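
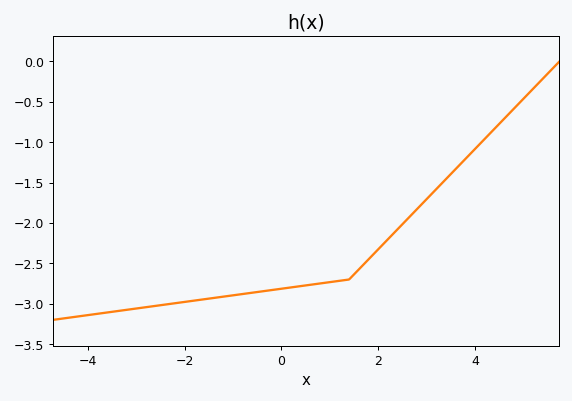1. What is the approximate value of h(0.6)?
-2.75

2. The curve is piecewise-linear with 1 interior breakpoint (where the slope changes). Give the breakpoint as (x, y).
(1.4, -2.7)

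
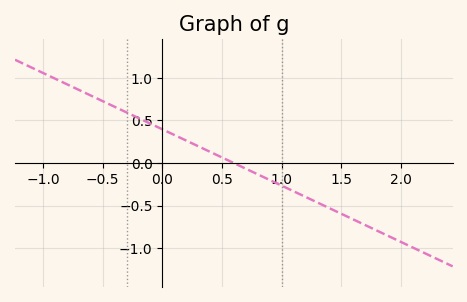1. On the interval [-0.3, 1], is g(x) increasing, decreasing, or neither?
decreasing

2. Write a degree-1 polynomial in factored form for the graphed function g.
y = -0.66(x - 0.6)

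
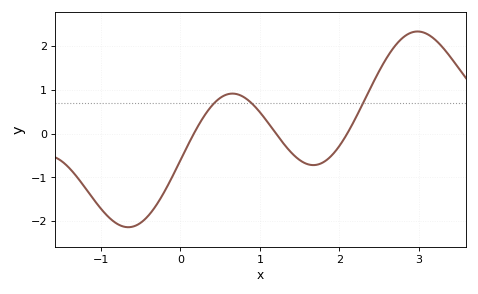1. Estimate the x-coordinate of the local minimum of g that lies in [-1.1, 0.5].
-0.7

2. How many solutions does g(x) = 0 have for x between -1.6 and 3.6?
3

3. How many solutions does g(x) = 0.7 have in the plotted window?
3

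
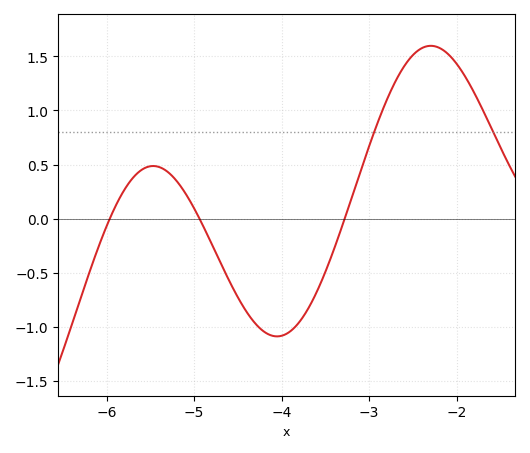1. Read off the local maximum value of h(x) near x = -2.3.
1.6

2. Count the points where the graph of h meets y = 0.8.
2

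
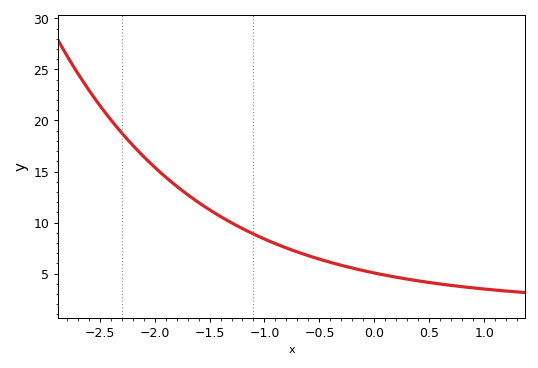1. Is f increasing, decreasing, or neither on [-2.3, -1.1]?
decreasing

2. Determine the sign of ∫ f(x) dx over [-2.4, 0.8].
positive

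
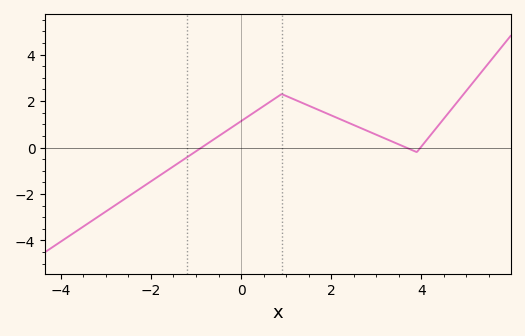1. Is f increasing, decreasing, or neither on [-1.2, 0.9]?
increasing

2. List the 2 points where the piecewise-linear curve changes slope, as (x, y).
(0.9, 2.3); (3.9, -0.2)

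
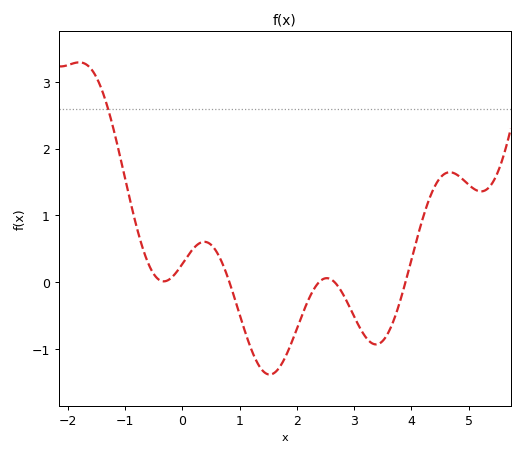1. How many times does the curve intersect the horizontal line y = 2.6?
1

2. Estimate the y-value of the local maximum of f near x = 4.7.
1.6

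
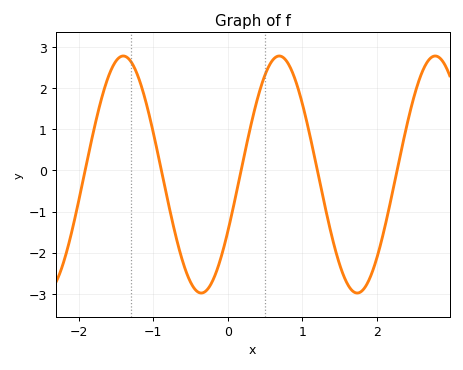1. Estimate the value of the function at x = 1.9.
-2.6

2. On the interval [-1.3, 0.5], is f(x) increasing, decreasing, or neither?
neither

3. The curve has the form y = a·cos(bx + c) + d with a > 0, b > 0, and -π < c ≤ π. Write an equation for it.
y = 2.88cos(3x - 2.1) - 0.1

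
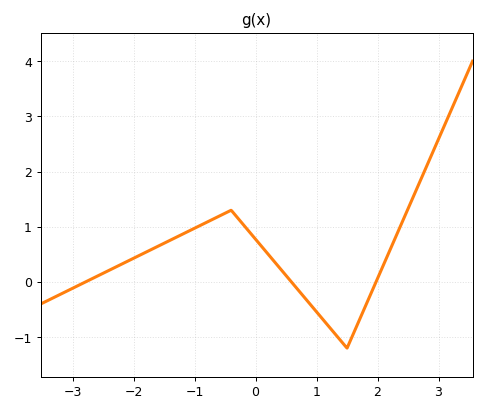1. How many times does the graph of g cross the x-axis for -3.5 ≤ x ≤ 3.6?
3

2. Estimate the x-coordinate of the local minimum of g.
1.5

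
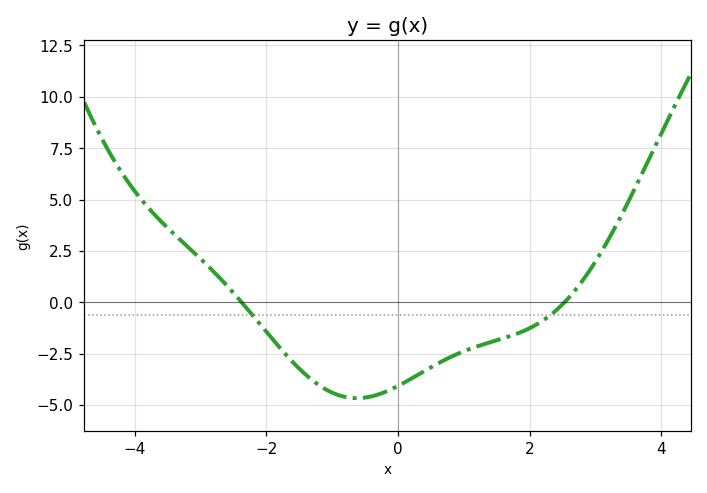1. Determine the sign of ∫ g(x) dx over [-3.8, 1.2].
negative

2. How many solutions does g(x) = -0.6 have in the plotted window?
2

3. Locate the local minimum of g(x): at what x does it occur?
-0.6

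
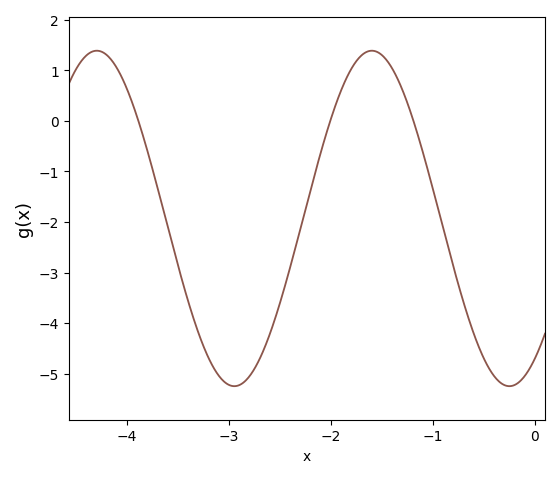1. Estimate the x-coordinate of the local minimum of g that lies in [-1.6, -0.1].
-0.3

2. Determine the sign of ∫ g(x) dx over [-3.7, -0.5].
negative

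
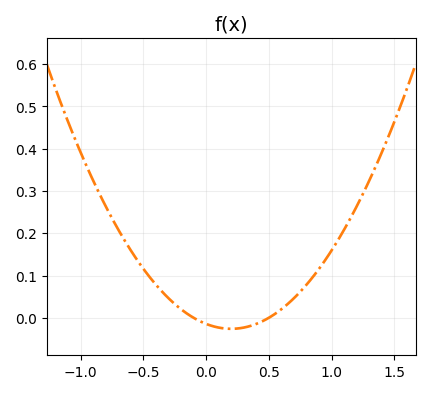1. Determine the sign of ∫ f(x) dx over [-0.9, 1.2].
positive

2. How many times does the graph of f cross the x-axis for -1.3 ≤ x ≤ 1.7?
2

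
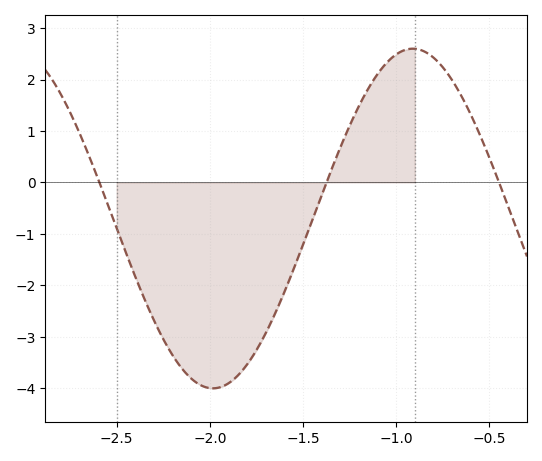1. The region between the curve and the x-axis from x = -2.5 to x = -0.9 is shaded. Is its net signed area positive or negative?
negative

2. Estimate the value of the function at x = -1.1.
2.11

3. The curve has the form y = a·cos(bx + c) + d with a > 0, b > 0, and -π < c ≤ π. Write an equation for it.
y = 3.3cos(2.93x + 2.67) - 0.7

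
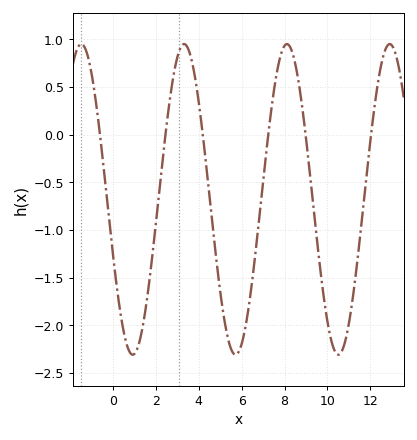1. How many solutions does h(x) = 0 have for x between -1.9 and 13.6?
6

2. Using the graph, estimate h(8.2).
0.939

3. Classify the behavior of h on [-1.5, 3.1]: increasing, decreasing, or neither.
neither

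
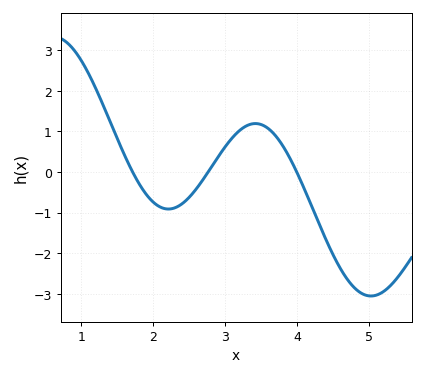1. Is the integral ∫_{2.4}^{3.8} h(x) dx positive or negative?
positive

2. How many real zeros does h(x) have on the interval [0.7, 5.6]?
3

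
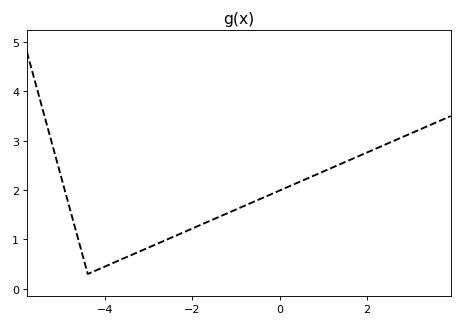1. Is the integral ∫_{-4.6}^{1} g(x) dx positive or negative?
positive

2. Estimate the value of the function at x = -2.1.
1.18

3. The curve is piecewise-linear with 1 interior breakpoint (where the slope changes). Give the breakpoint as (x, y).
(-4.4, 0.3)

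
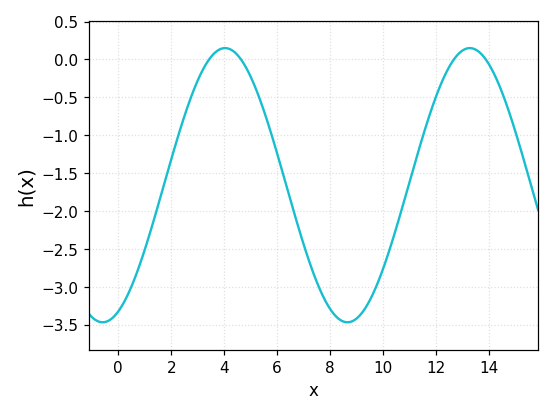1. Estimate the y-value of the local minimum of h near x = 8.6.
-3.47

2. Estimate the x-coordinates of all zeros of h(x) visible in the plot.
3.43, 4.63, 12.7, 13.9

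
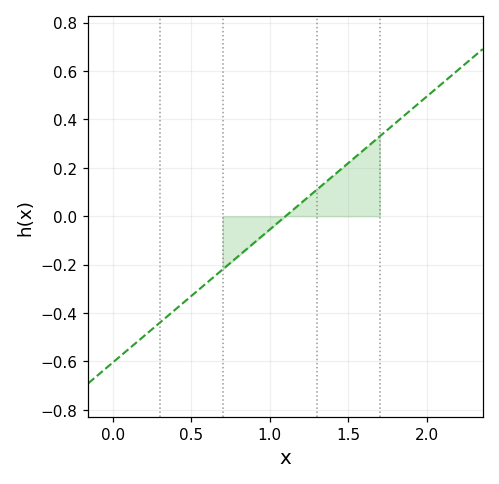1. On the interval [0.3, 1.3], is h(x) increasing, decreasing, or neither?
increasing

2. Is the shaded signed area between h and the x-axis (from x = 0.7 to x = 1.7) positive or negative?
positive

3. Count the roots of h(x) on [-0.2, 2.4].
1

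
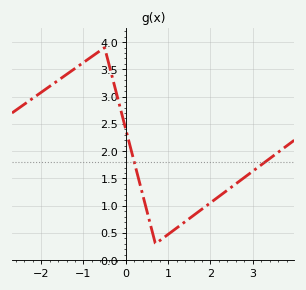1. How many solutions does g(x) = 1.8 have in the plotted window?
2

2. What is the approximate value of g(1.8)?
0.95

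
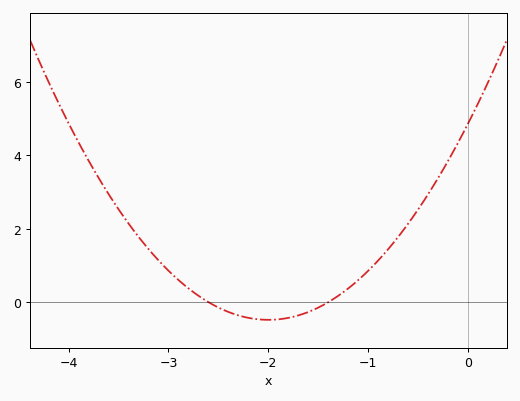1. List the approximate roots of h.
-2.6, -1.4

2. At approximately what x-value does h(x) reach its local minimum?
-2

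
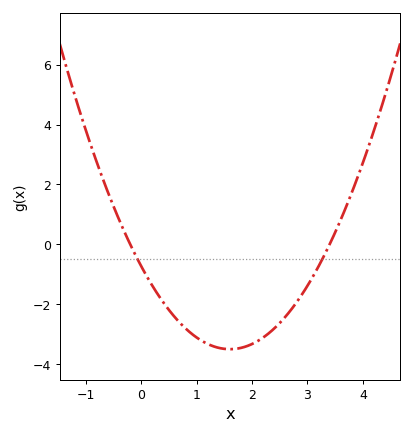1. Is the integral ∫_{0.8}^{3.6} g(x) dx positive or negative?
negative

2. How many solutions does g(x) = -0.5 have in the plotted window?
2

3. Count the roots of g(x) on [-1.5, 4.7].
2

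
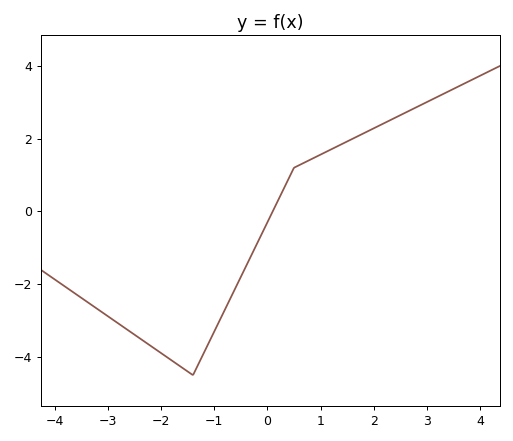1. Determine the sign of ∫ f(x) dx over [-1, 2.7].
positive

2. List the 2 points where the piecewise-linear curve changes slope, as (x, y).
(-1.4, -4.5); (0.5, 1.2)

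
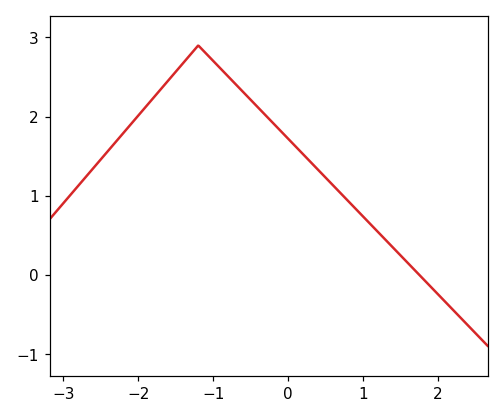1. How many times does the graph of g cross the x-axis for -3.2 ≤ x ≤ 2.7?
1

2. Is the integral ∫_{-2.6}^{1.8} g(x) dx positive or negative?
positive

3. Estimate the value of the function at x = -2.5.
1.5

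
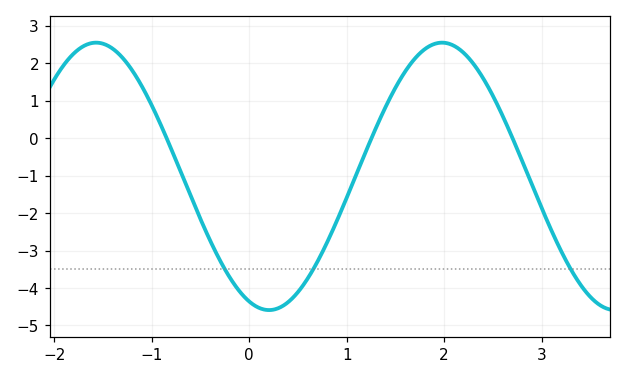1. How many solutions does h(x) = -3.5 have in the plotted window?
3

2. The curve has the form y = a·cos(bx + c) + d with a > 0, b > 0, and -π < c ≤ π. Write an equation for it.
y = 3.57cos(1.77x + 2.78) - 1.02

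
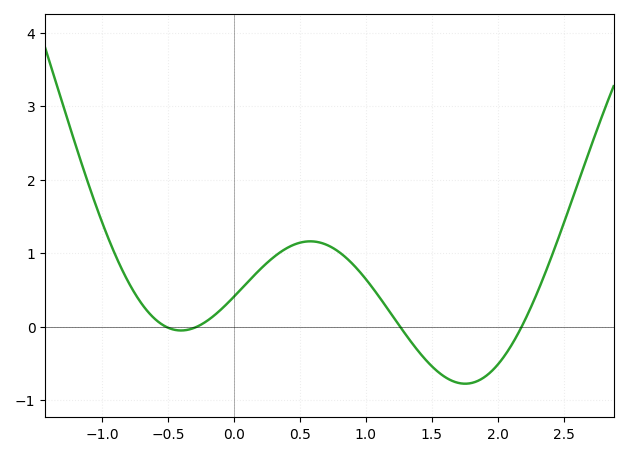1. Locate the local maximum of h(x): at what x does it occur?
0.6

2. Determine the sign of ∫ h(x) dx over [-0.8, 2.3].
positive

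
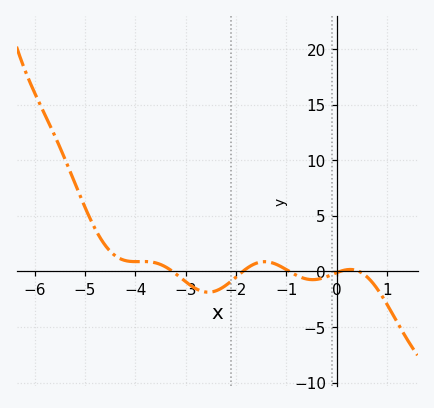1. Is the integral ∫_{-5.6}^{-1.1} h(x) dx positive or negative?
positive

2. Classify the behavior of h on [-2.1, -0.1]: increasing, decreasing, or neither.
neither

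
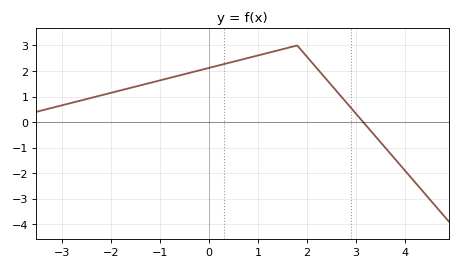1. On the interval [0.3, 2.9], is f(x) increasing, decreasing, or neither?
neither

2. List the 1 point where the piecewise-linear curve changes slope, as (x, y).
(1.8, 3)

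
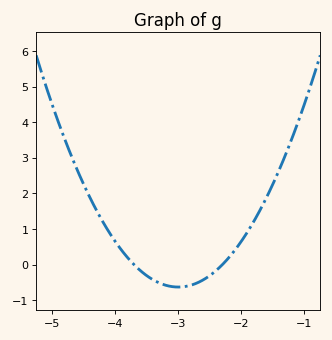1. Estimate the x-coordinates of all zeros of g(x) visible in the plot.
-3.7, -2.3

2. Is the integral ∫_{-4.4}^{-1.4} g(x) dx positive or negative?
positive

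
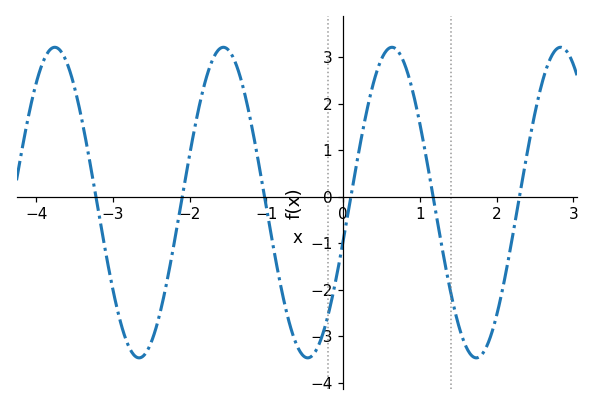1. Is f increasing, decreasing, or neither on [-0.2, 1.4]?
neither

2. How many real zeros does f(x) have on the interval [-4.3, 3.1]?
6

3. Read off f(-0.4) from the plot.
-3.4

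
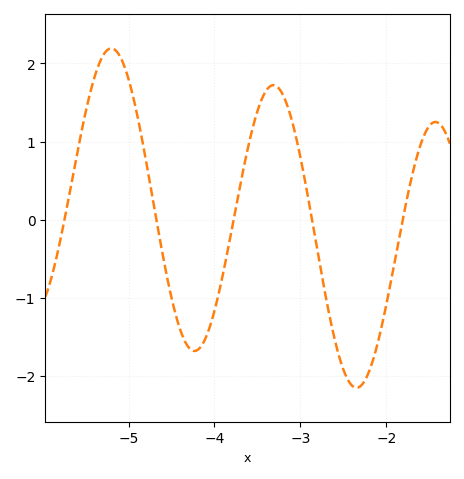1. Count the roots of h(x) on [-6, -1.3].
5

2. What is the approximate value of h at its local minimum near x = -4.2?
-1.69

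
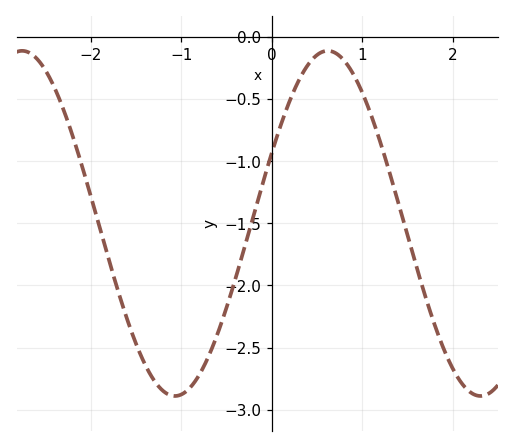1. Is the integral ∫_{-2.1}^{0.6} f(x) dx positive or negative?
negative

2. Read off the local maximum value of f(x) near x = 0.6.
-0.11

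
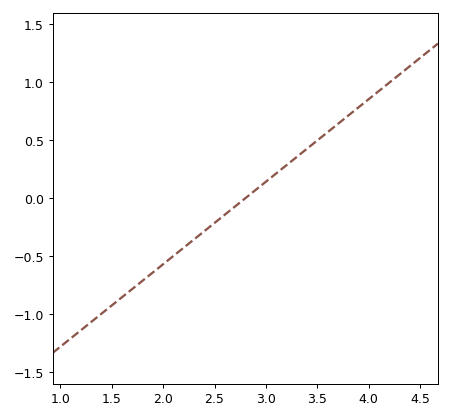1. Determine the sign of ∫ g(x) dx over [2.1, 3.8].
positive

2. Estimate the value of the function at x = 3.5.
0.497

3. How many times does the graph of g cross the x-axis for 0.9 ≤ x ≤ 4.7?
1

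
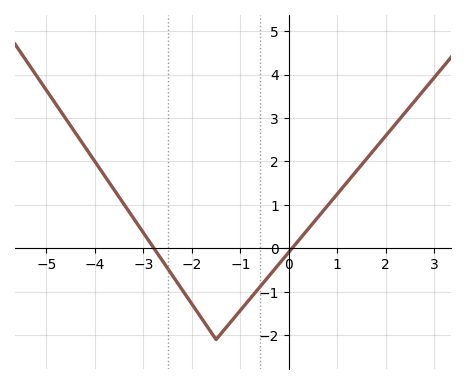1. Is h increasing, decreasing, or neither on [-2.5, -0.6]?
neither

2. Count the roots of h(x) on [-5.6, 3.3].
2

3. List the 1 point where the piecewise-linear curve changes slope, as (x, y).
(-1.5, -2.1)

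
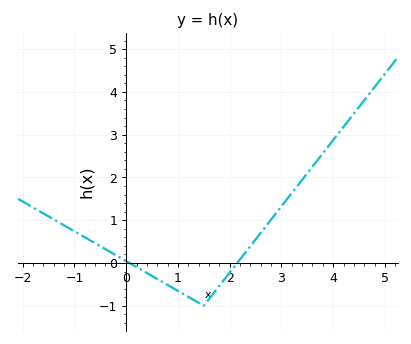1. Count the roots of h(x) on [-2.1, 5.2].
2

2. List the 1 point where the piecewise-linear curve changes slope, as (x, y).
(1.5, -1)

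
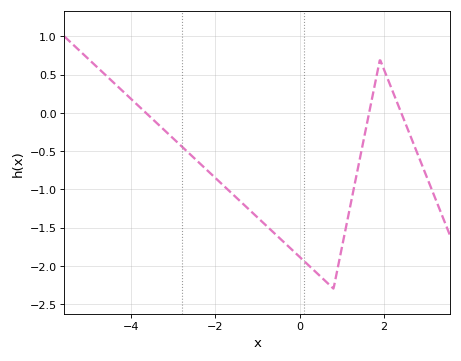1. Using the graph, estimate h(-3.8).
0.08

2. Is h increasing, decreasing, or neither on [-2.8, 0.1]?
decreasing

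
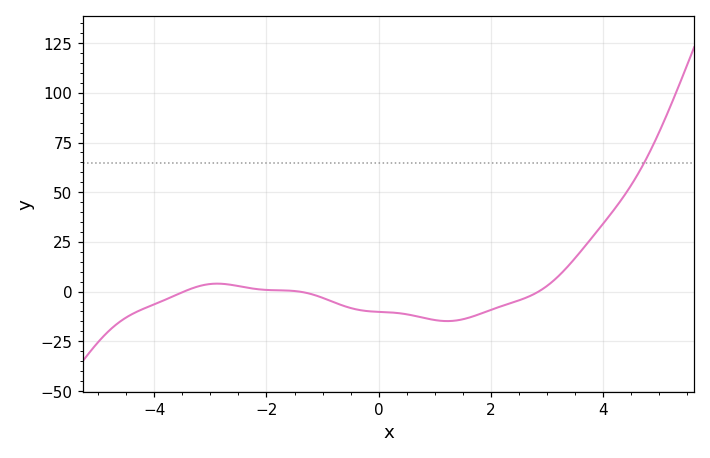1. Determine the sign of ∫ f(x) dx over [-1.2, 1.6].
negative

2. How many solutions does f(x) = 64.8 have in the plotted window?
1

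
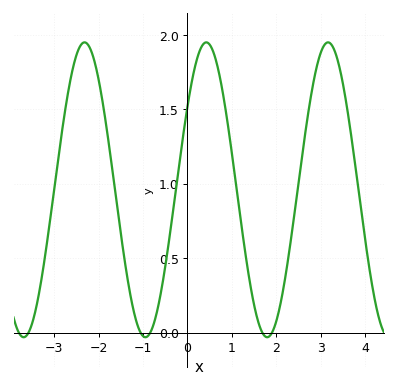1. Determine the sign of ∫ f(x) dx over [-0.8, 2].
positive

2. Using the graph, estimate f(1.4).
0.35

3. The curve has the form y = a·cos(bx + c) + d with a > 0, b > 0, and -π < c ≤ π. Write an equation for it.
y = 0.99cos(2.29x - 0.972) + 0.96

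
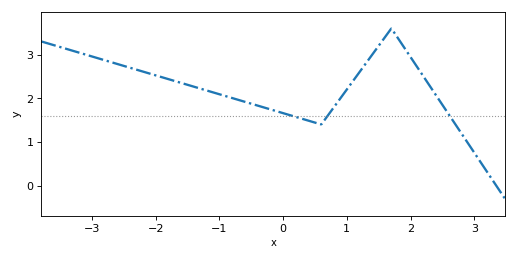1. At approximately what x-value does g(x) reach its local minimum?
0.598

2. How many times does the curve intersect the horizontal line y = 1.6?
3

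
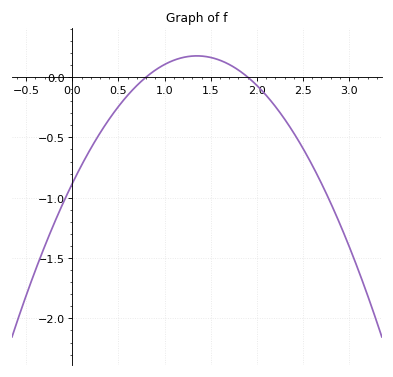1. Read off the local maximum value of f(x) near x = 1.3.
0.2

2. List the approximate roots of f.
0.8, 1.9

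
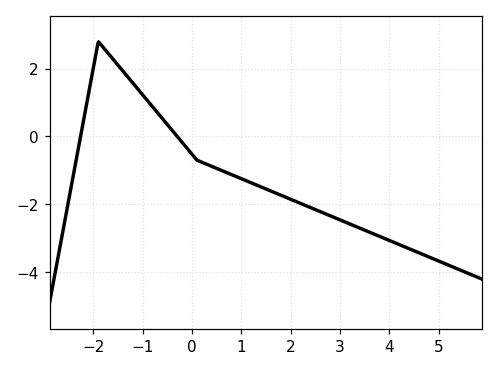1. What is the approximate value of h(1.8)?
-1.73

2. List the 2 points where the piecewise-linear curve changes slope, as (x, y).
(-1.9, 2.8); (0.1, -0.7)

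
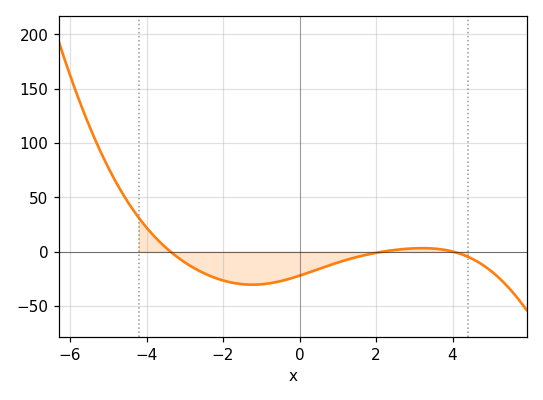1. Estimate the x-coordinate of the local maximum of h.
3.21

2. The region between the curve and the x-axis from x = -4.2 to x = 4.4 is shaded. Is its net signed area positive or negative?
negative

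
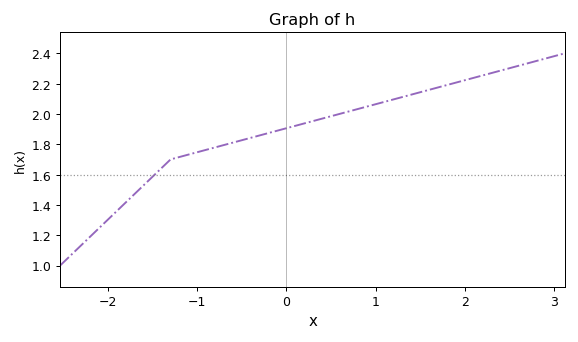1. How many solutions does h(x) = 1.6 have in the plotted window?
1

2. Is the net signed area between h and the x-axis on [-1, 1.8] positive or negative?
positive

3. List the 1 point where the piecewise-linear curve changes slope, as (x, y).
(-1.3, 1.7)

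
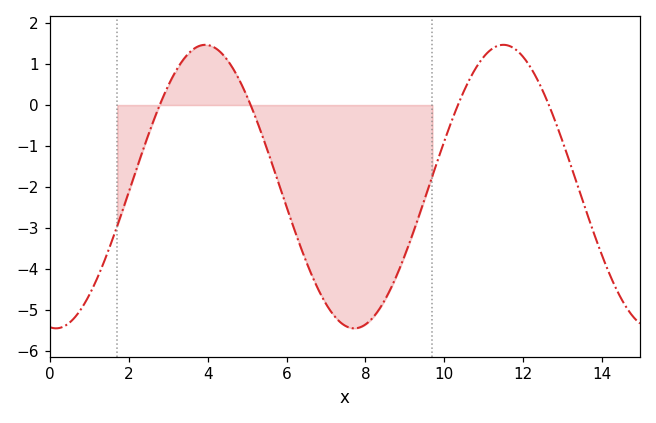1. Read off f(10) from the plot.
-0.884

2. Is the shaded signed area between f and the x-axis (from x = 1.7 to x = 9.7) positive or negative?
negative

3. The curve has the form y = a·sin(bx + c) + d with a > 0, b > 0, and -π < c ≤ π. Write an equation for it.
y = 3.46sin(0.83x - 1.69) - 1.99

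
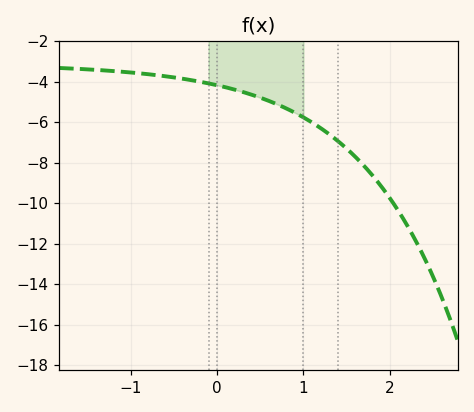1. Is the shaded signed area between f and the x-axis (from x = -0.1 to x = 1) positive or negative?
negative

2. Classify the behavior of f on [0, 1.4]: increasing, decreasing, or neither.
decreasing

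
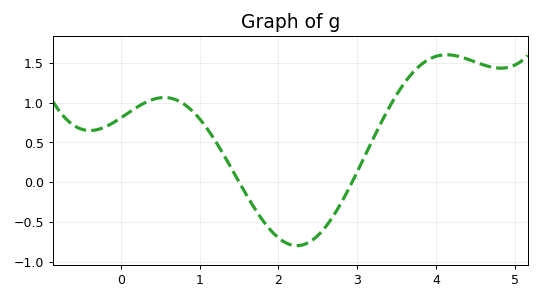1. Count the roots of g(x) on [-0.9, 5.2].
2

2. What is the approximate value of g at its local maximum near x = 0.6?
1.06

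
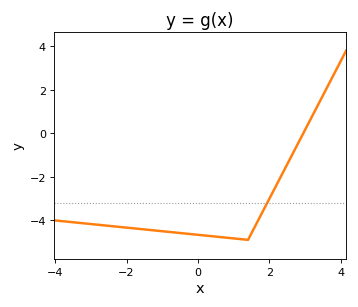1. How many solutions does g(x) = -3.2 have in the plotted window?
1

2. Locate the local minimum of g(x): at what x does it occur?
1.4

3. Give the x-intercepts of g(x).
2.95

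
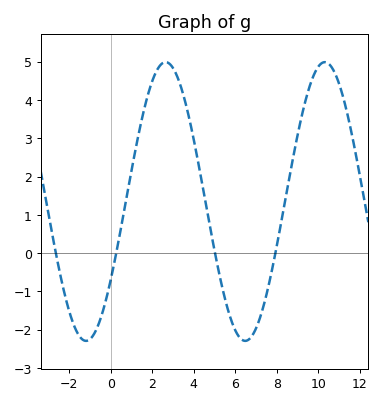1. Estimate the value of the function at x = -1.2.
-2.29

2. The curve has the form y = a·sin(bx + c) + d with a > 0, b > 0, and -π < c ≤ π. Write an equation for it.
y = 3.64sin(0.82x - 0.6) + 1.35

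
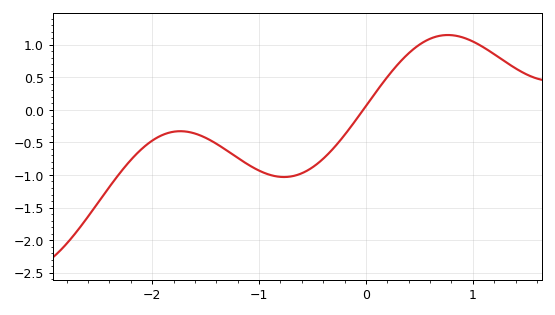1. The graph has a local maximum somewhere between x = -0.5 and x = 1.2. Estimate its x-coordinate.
0.8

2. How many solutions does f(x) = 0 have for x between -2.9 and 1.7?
1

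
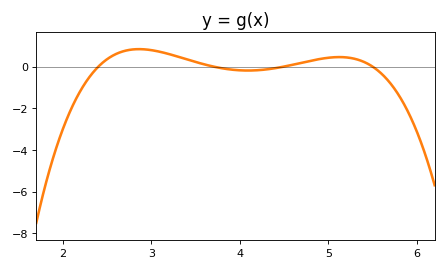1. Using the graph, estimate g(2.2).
-1.2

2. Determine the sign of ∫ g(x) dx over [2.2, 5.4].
positive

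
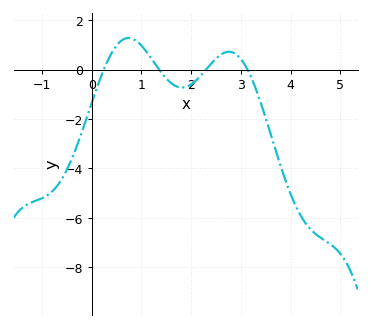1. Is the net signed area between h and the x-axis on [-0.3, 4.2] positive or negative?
negative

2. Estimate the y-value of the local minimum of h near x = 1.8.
-0.8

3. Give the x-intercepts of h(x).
0.2, 1.4, 2.3, 3.1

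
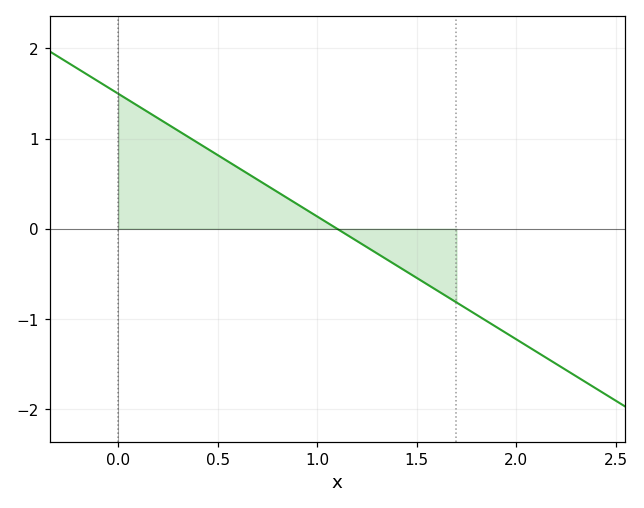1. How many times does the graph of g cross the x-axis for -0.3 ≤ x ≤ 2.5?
1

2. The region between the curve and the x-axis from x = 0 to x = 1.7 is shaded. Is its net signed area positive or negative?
positive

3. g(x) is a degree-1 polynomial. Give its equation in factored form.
y = -1.36(x - 1.1)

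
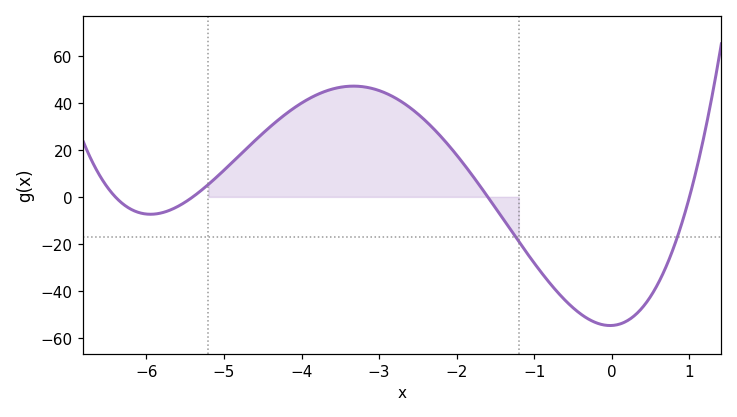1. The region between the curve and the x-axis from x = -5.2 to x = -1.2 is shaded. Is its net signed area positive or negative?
positive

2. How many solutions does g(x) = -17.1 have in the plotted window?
2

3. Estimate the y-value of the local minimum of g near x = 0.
-54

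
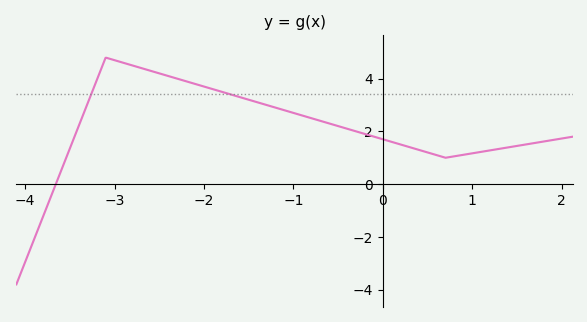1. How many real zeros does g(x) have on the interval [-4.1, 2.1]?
1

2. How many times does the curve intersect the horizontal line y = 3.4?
2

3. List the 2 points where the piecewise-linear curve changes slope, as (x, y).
(-3.1, 4.8); (0.7, 1)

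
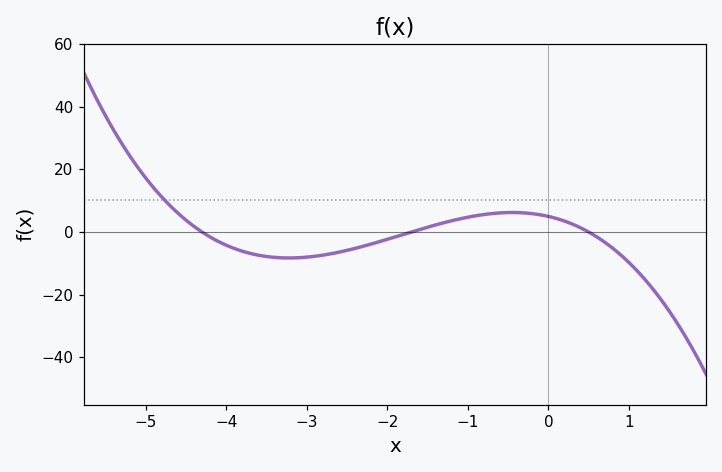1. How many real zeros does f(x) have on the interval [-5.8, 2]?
3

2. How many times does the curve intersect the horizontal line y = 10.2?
1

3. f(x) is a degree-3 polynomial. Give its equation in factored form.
y = -1.36(x + 4.3)(x + 1.7)(x - 0.5)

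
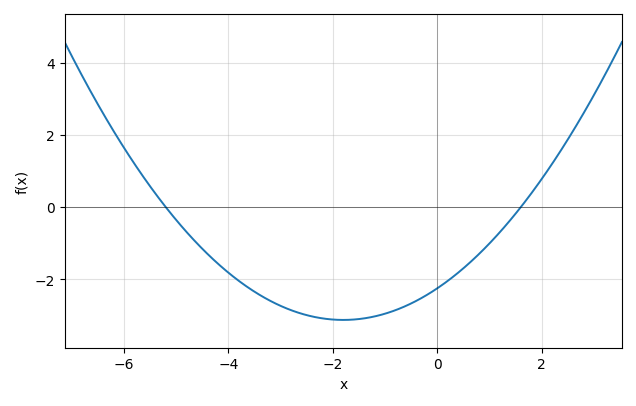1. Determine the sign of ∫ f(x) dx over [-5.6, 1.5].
negative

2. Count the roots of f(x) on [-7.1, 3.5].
2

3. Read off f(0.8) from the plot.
-1.3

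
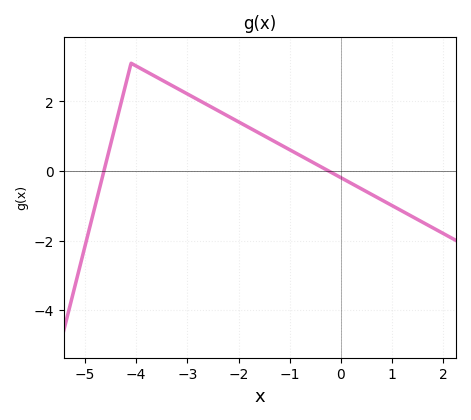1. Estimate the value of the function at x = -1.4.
0.933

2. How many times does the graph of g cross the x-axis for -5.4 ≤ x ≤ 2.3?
2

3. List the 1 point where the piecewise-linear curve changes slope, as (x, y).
(-4.1, 3.1)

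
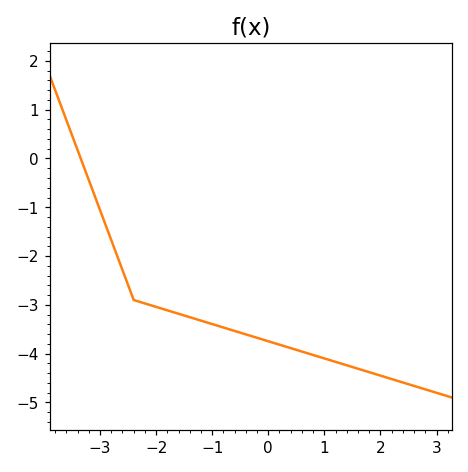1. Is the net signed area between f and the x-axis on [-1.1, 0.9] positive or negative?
negative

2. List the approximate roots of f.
-3.34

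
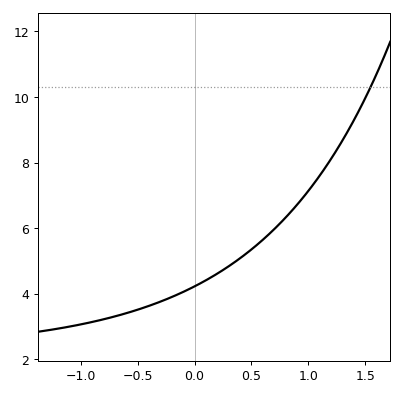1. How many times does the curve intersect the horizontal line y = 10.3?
1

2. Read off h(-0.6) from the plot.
3.4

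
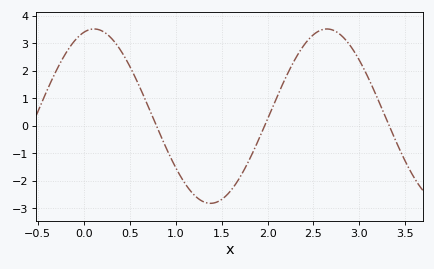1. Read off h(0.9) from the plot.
-0.832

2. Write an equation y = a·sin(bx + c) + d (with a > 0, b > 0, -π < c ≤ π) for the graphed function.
y = 3.17sin(2.48x + 1.29) + 0.35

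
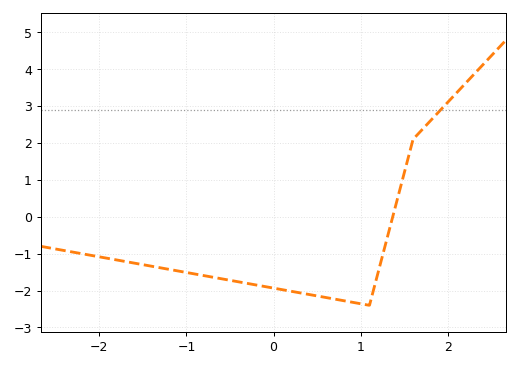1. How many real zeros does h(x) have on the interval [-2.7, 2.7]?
1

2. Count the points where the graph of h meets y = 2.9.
1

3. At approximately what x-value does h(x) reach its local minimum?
1.1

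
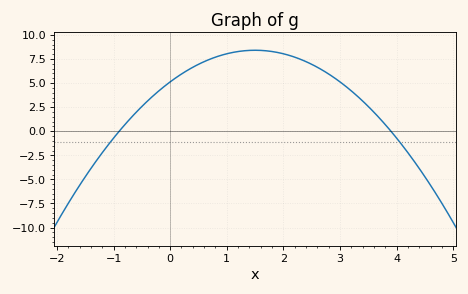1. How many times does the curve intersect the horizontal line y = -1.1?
2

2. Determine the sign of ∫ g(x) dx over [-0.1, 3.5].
positive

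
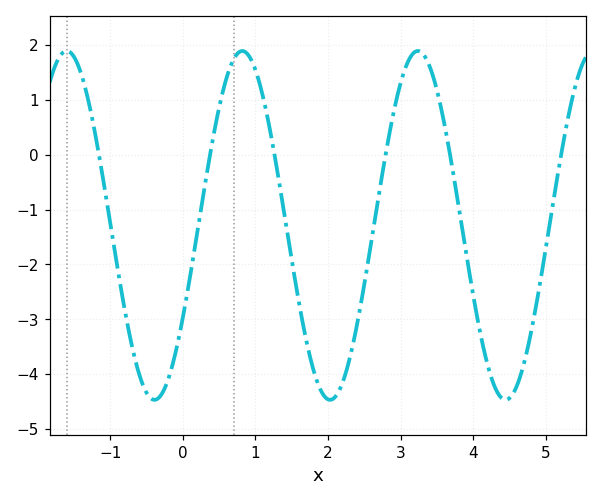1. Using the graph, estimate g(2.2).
-4.16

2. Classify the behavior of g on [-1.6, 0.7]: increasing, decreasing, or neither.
neither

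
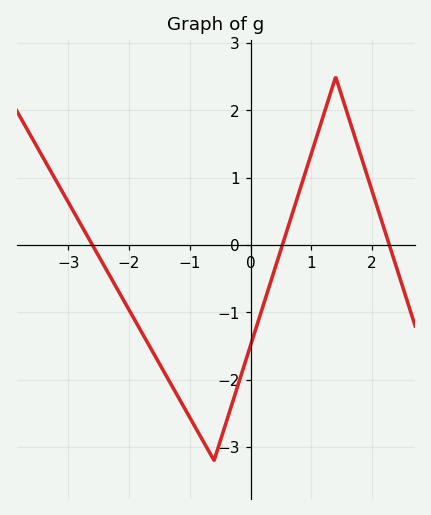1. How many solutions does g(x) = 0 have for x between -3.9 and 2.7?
3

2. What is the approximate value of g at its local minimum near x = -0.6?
-3.2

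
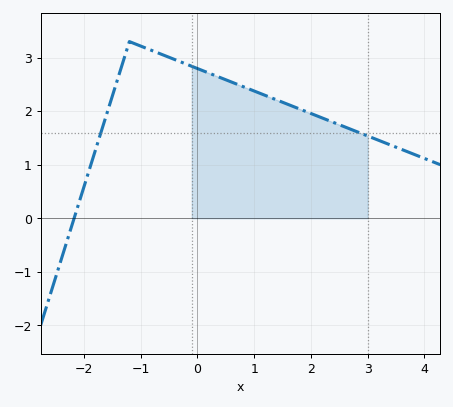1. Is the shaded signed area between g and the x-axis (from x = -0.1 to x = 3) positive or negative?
positive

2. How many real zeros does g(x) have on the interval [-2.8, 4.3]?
1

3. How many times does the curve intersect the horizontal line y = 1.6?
2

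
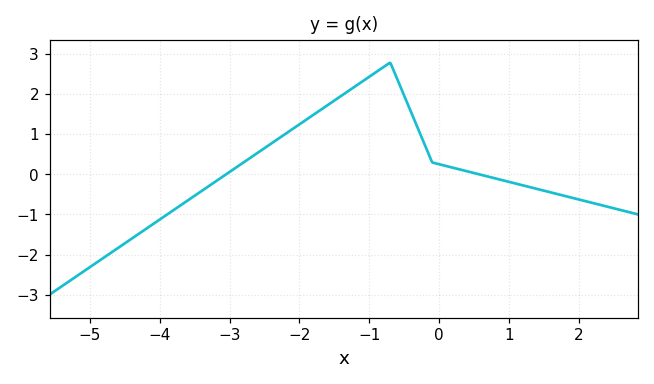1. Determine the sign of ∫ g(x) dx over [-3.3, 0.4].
positive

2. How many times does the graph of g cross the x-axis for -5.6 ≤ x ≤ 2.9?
2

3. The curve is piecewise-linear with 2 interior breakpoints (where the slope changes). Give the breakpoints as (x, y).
(-0.7, 2.8); (-0.1, 0.3)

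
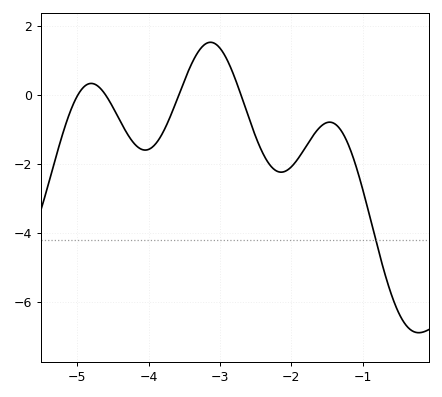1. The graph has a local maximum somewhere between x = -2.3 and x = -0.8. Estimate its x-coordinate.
-1.46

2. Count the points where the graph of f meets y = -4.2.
1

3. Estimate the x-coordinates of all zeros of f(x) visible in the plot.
-4.99, -4.6, -3.57, -2.71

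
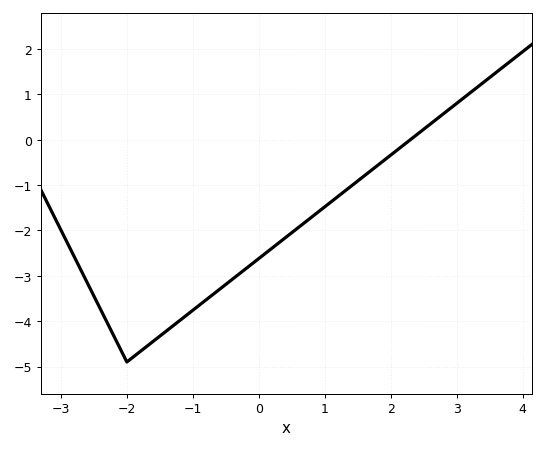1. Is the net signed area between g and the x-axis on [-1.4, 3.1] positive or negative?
negative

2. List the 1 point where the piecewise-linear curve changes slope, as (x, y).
(-2, -4.9)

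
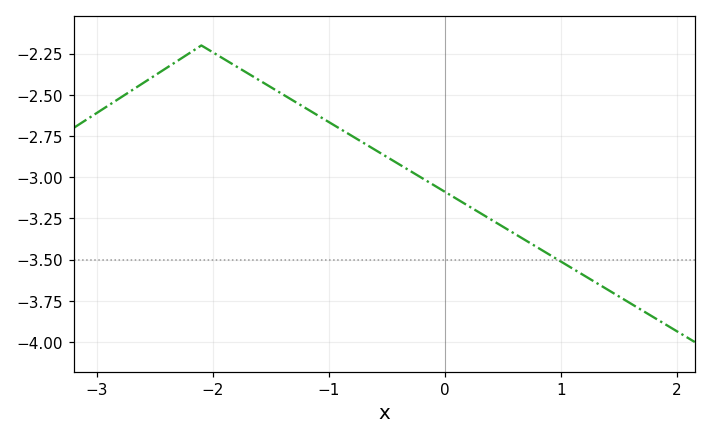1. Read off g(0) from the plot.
-3.09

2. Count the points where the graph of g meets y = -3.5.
1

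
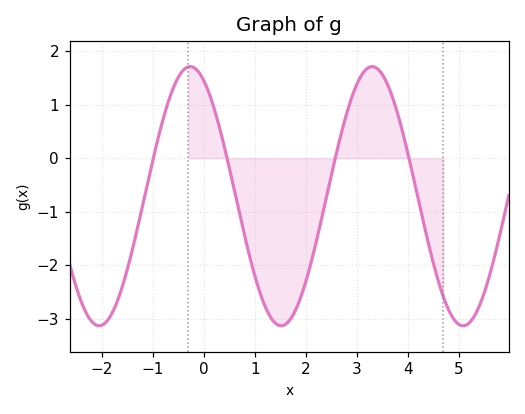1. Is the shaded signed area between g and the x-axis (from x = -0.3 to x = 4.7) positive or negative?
negative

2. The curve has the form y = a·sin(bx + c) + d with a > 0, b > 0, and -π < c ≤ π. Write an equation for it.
y = 2.42sin(1.76x + 2.04) - 0.71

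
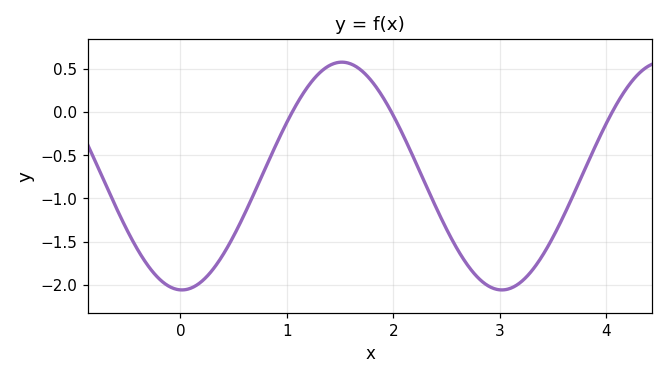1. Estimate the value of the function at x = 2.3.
-0.826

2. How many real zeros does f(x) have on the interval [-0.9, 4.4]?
3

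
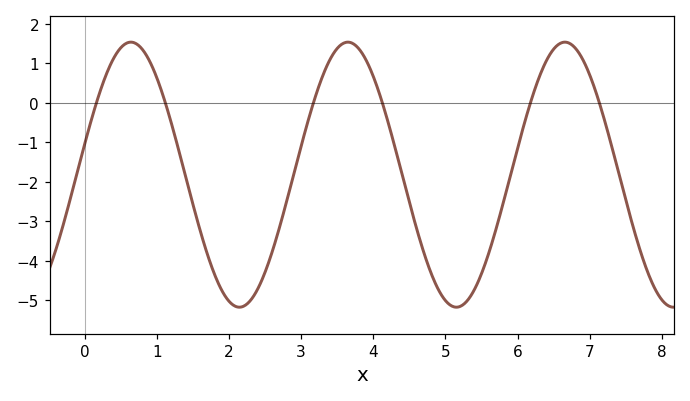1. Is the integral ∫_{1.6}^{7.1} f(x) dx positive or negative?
negative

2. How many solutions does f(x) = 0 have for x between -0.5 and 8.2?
6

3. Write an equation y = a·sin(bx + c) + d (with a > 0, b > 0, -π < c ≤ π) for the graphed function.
y = 3.36sin(2.1x + 0.23) - 1.82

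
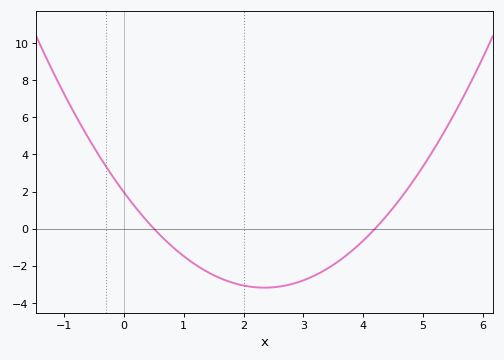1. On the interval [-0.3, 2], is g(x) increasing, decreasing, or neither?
decreasing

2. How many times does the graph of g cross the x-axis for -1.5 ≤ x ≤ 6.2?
2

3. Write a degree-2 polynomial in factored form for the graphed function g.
y = 0.93(x - 0.5)(x - 4.2)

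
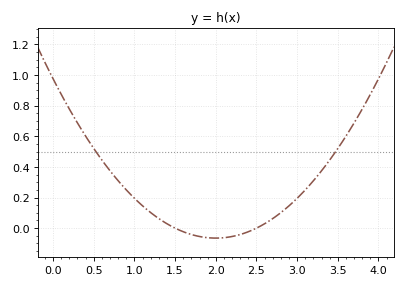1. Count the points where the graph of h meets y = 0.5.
2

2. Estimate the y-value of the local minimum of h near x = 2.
-0.065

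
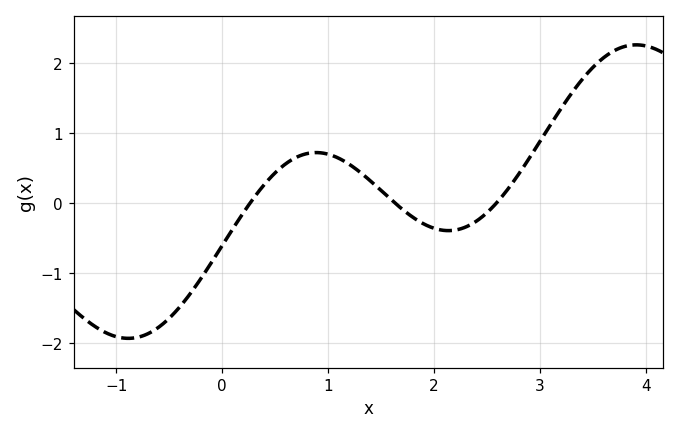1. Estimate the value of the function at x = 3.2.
1.35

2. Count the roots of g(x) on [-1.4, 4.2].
3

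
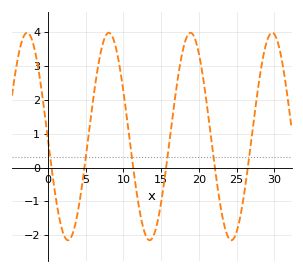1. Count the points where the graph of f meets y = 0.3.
6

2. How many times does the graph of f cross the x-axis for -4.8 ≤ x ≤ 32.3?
6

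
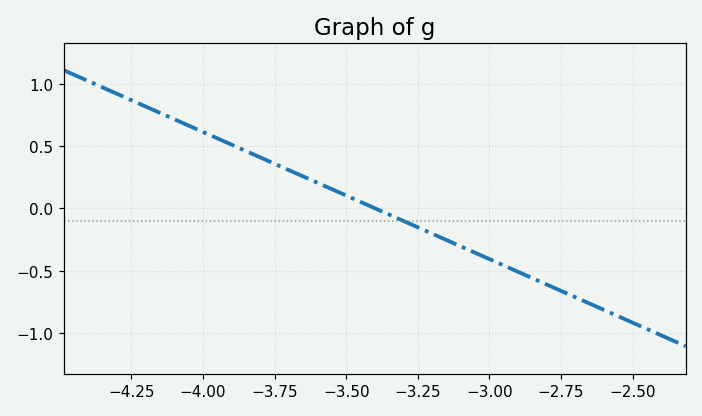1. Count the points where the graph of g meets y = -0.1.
1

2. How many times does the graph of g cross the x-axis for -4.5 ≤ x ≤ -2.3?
1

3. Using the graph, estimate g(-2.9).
-0.51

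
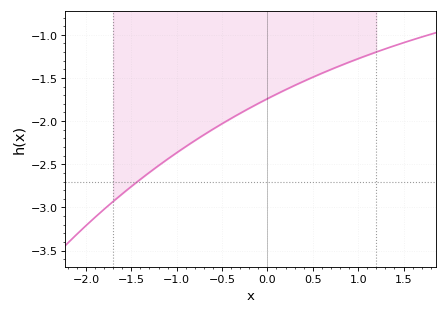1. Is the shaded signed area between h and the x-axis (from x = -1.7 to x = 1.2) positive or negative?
negative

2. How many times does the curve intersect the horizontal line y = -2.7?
1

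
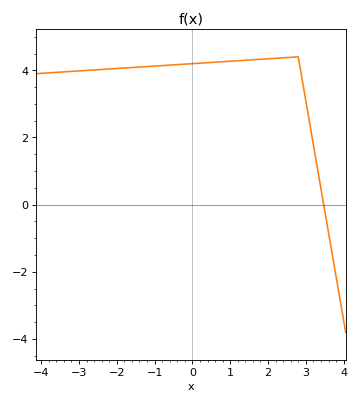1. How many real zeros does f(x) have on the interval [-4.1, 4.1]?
1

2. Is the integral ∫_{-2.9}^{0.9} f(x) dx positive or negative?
positive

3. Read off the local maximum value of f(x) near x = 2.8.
4.4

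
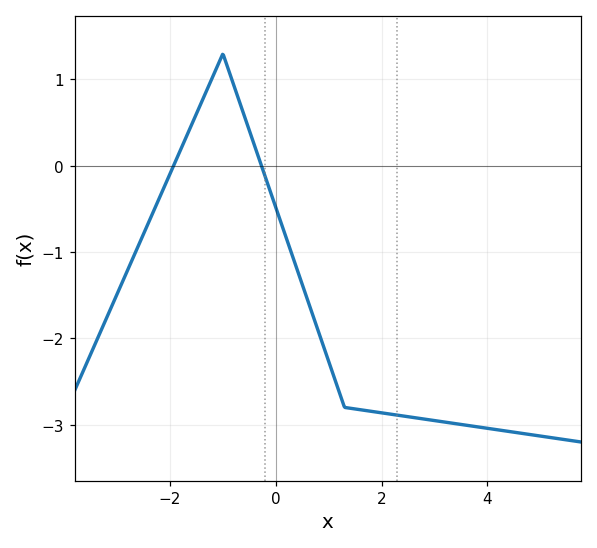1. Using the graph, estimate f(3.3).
-2.98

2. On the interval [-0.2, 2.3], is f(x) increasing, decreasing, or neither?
decreasing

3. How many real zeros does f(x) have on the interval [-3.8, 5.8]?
2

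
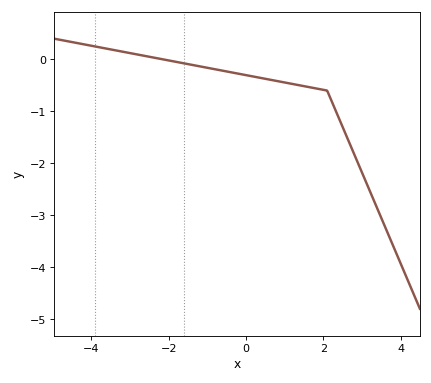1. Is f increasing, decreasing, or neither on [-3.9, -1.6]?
decreasing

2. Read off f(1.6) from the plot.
-0.529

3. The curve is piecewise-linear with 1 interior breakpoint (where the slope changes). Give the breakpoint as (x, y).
(2.1, -0.6)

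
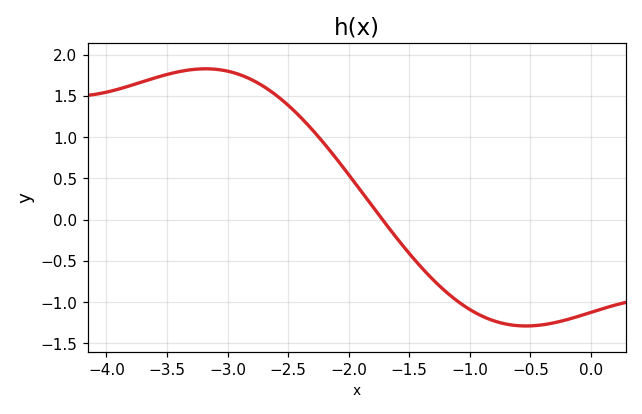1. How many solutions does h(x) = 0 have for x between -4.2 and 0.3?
1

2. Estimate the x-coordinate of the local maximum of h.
-3.18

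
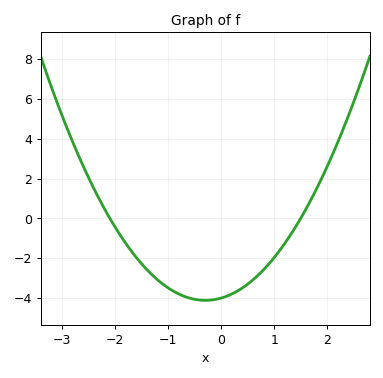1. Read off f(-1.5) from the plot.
-2.29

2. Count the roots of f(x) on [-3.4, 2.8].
2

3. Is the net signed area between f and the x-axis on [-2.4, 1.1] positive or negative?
negative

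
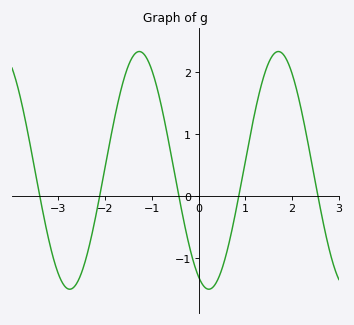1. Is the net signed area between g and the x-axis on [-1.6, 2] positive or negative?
positive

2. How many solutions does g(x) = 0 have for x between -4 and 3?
5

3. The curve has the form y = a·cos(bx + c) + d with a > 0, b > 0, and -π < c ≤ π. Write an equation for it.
y = 1.92cos(2.1x + 2.7) + 0.41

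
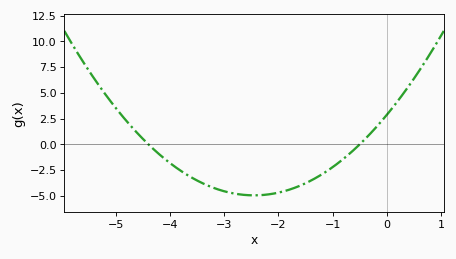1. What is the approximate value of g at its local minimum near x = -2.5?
-4.94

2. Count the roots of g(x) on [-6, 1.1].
2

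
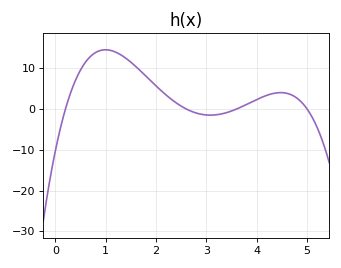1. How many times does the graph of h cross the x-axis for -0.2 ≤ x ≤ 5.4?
4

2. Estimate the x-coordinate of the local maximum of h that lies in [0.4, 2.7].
1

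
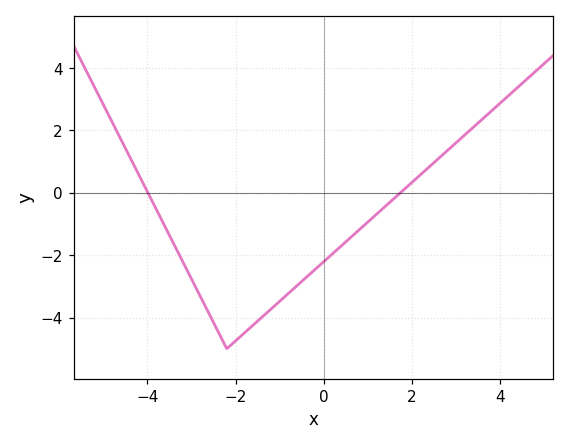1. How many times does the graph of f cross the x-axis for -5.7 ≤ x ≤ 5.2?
2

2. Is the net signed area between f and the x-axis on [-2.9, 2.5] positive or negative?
negative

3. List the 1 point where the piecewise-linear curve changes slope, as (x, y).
(-2.2, -5)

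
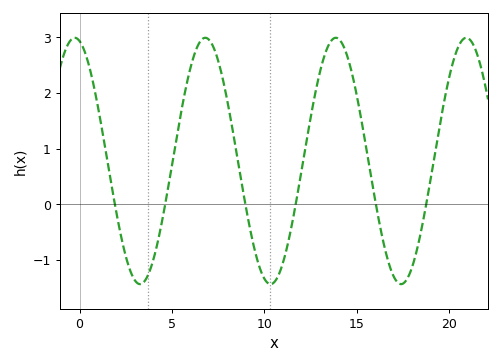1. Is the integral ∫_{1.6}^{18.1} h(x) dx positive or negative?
positive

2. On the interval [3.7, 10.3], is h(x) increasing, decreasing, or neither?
neither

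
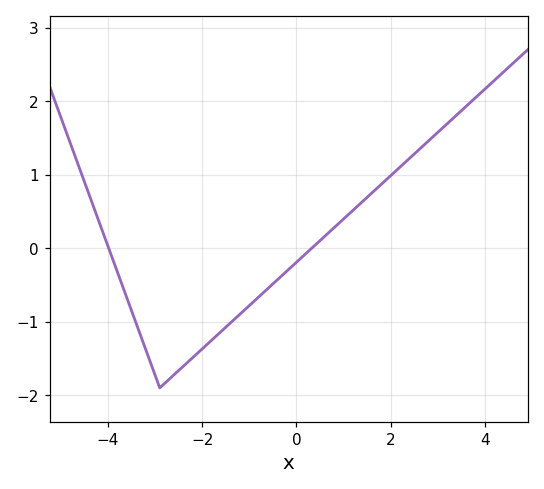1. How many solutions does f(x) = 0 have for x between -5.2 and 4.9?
2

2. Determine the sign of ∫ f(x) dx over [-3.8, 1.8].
negative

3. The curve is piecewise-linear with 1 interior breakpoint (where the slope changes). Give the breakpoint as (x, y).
(-2.9, -1.9)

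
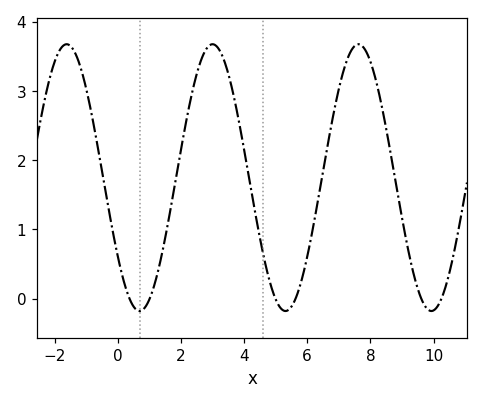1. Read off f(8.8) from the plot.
1.69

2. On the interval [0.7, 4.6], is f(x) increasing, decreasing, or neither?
neither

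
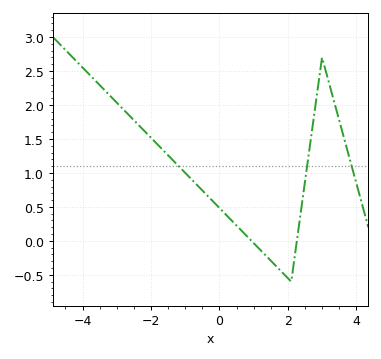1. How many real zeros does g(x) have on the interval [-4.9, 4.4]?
2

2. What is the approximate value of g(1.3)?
-0.187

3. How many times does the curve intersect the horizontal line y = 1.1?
3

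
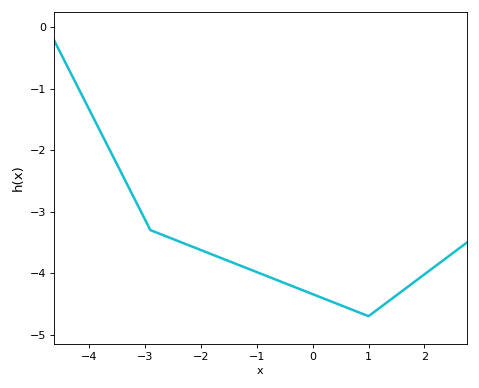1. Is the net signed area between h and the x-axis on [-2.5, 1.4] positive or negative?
negative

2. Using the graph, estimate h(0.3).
-4.4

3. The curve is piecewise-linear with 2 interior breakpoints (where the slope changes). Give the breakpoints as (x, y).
(-2.9, -3.3); (1, -4.7)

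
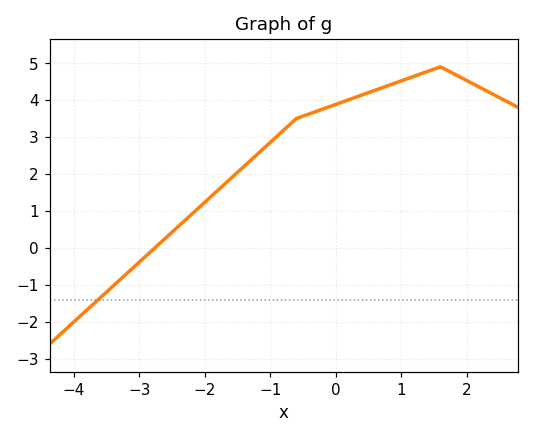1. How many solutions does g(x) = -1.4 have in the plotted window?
1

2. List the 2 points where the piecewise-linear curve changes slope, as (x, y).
(-0.6, 3.5); (1.6, 4.9)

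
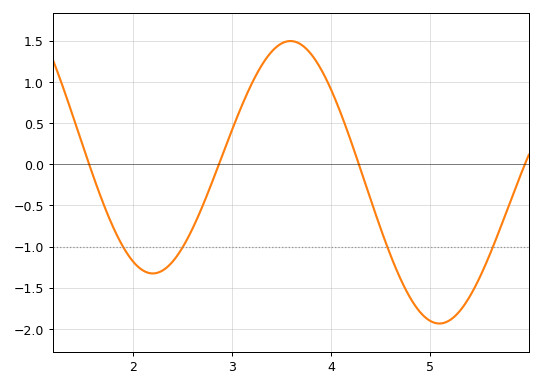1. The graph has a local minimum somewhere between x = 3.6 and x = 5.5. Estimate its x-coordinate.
5.1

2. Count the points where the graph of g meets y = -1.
4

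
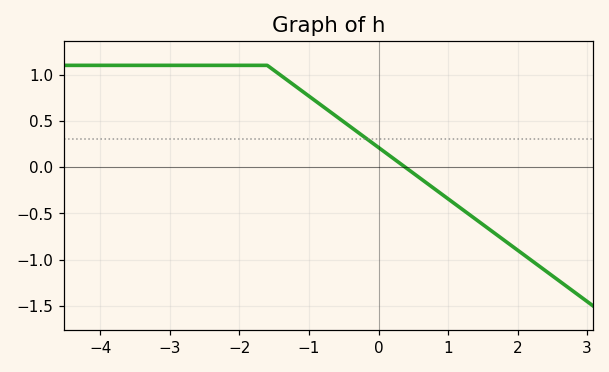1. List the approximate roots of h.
0.381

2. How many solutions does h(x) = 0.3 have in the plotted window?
1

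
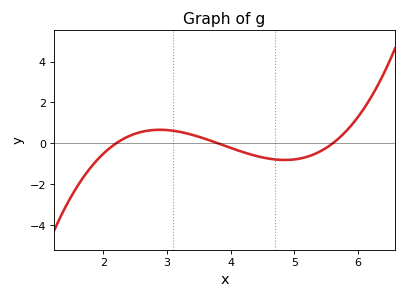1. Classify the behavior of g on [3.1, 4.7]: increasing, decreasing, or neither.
decreasing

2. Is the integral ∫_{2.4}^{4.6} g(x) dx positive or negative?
positive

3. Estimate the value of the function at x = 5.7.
0.259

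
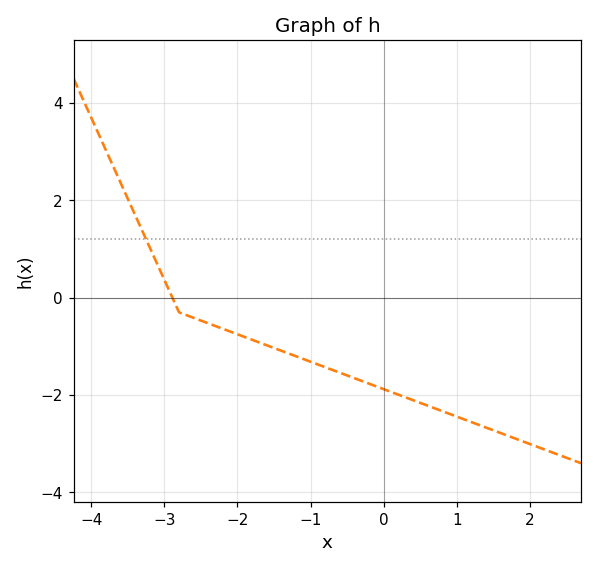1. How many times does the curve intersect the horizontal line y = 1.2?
1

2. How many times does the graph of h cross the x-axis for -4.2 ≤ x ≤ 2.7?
1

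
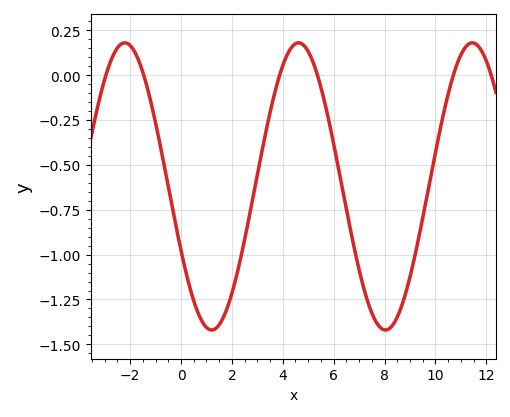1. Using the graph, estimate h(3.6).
-0.147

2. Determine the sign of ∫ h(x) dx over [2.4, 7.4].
negative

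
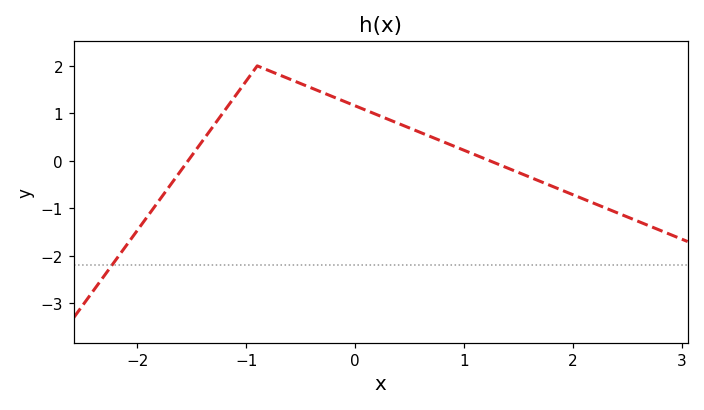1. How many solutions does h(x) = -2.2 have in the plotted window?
1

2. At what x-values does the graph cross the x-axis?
-1.5, 1.2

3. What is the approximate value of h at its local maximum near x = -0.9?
2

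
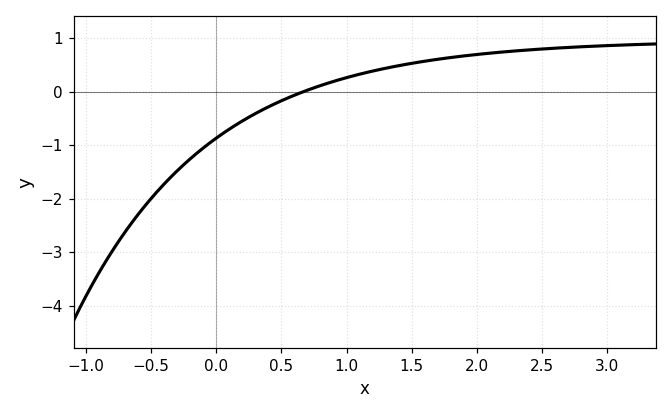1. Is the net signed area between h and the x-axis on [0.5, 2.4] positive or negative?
positive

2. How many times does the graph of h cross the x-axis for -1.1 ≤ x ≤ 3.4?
1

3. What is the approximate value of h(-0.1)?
-1.05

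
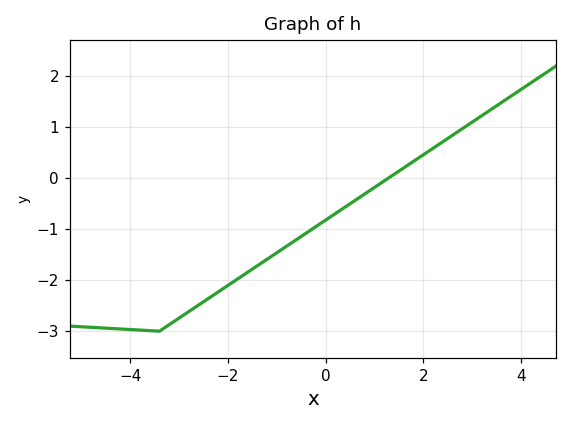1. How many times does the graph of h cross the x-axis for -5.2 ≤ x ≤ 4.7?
1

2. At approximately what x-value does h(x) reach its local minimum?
-3.4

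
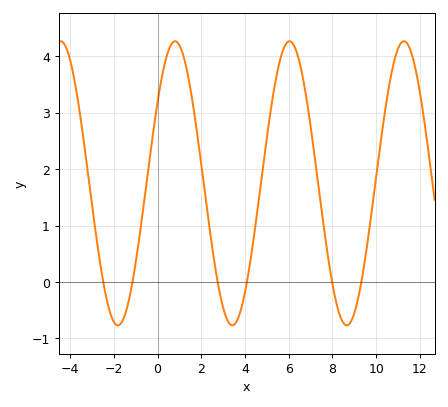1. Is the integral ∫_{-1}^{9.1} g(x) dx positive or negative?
positive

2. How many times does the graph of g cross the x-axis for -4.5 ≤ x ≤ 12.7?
6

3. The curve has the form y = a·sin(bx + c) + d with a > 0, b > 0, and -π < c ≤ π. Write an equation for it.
y = 2.52sin(1.2x + 0.61) + 1.75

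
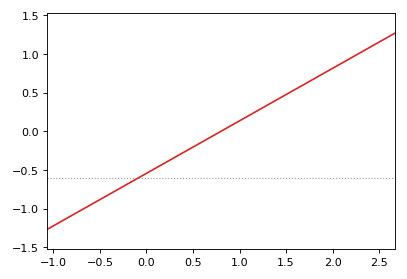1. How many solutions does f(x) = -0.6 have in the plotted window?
1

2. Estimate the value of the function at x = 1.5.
0.5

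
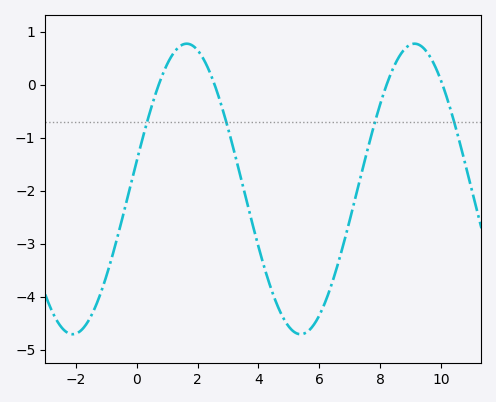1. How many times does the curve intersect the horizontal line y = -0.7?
4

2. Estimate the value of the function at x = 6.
-4.3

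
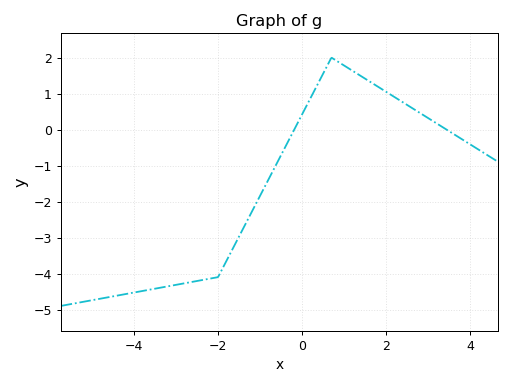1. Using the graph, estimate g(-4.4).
-4.6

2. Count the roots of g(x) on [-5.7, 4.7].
2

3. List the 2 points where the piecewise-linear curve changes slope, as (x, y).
(-2, -4.1); (0.7, 2)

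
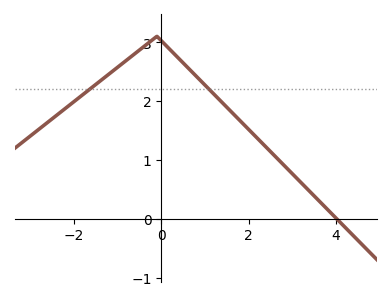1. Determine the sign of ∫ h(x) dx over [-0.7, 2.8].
positive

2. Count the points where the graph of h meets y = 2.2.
2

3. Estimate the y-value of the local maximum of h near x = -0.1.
3.1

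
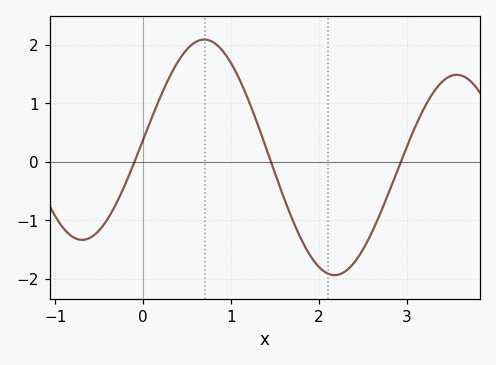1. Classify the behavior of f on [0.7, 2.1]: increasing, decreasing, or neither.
decreasing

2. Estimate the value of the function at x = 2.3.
-1.87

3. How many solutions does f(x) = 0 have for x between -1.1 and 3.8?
3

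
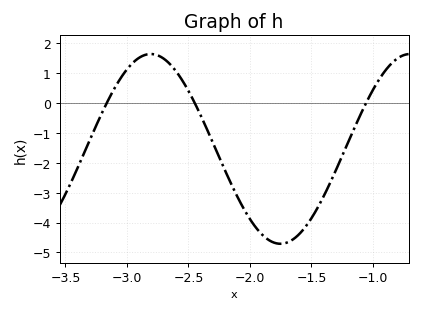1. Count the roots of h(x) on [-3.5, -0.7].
3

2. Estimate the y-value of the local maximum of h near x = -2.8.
1.6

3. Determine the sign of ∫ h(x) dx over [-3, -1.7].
negative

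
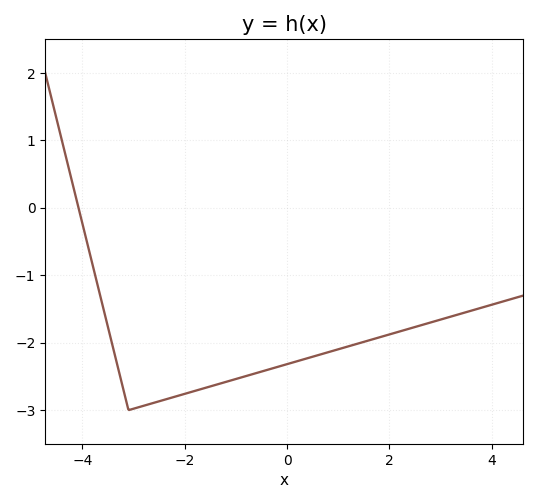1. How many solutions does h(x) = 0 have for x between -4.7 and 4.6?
1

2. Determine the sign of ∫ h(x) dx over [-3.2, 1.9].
negative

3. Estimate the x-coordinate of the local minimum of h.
-3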